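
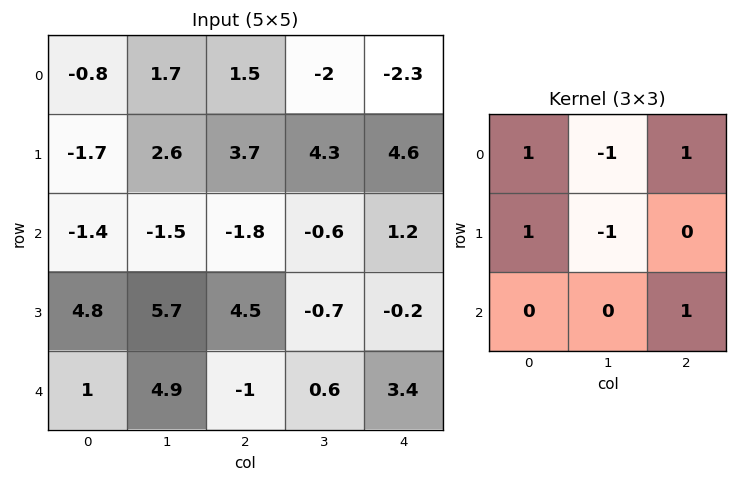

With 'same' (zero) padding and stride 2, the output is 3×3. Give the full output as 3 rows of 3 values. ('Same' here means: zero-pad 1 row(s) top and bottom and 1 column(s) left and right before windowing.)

3.4 4.5 0.3
11.4 2.8 -2.1
-0.1 6.4 -3.3

Output[0,0]: The receptive field on the zero-padded input at this output position is [0 0 0 / 0 -0.8 1.7 / 0 -1.7 2.6]. Elementwise product with the kernel and sum: 0·1 + 0·-1 + 0·1 + 0·1 + -0.8·-1 + 2.6·1.
Output[0,1]: The receptive field on the zero-padded input at this output position is [0 0 0 / 1.7 1.5 -2 / 2.6 3.7 4.3]. Elementwise product with the kernel and sum: 0·1 + 0·-1 + 0·1 + 1.7·1 + 1.5·-1 + 4.3·1.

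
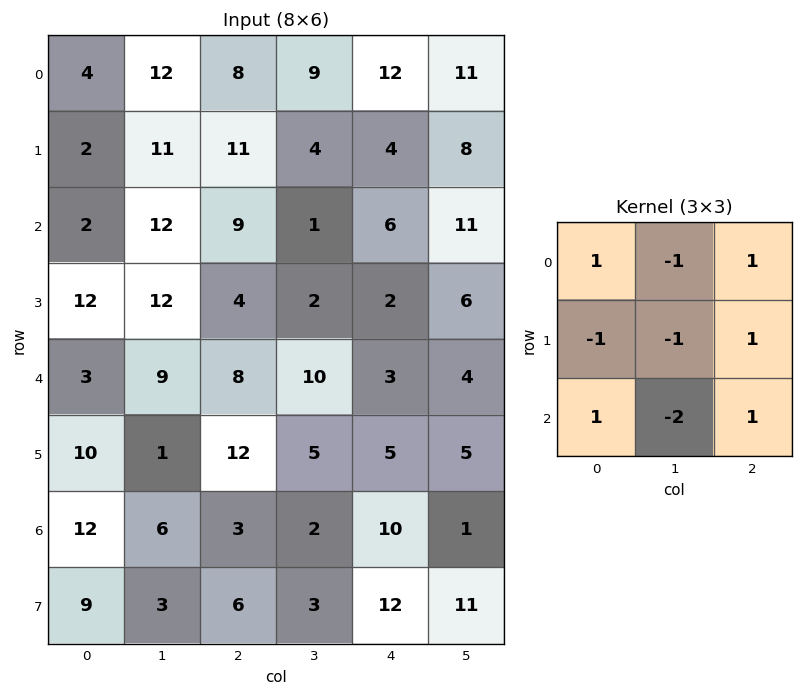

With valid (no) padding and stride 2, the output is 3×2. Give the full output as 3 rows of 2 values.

-15 13
-28 1
6 -2

Output[0,0]: The receptive field on the input at this output position is [4 12 8 / 2 11 11 / 2 12 9]. Elementwise product with the kernel and sum: 4·1 + 12·-1 + 8·1 + 2·-1 + 11·-1 + 11·1 + 2·1 + 12·-2 + 9·1.
Output[0,1]: The receptive field on the input at this output position is [8 9 12 / 11 4 4 / 9 1 6]. Elementwise product with the kernel and sum: 8·1 + 9·-1 + 12·1 + 11·-1 + 4·-1 + 4·1 + 9·1 + 1·-2 + 6·1.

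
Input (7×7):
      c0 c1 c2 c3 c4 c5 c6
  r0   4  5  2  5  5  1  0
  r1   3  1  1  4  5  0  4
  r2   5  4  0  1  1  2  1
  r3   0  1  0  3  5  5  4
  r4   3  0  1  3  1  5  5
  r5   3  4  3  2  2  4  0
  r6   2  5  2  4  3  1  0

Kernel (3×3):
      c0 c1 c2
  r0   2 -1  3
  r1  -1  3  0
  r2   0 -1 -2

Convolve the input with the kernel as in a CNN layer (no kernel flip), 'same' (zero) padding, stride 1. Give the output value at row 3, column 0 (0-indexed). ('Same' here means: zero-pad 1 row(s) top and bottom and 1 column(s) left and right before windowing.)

4

The receptive field on the zero-padded input at this output position is [0 5 4 / 0 0 1 / 0 3 0]. Elementwise product with the kernel and sum: 0·2 + 5·-1 + 4·3 + 0·-1 + 0·3 + 3·-1 + 0·-2.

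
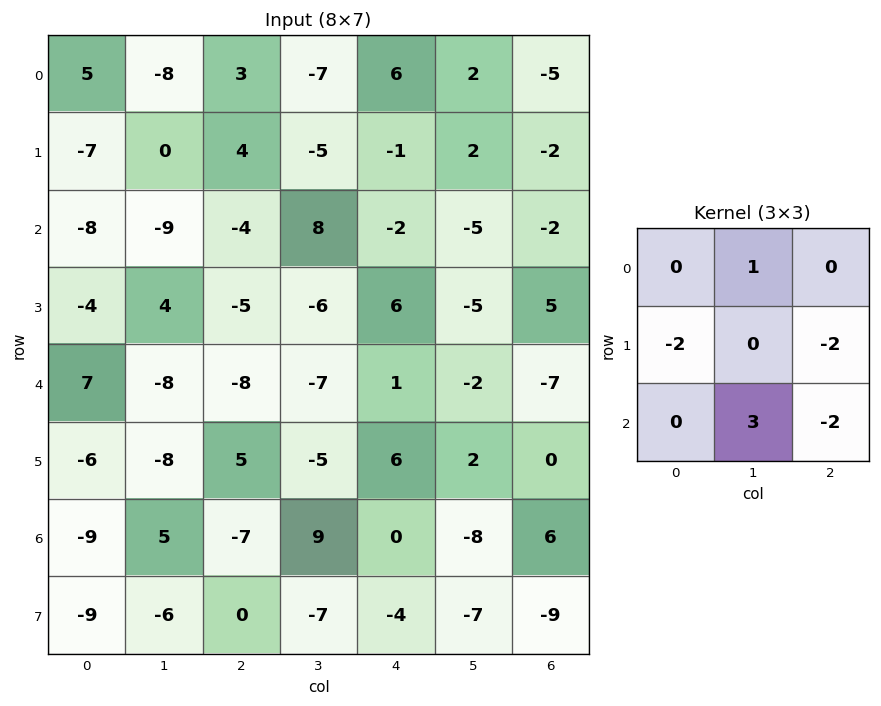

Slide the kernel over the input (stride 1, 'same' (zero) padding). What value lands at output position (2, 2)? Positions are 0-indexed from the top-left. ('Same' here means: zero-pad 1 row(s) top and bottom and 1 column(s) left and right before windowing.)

3

The receptive field on the zero-padded input at this output position is [0 4 -5 / -9 -4 8 / 4 -5 -6]. Elementwise product with the kernel and sum: 4·1 + -9·-2 + 8·-2 + -5·3 + -6·-2.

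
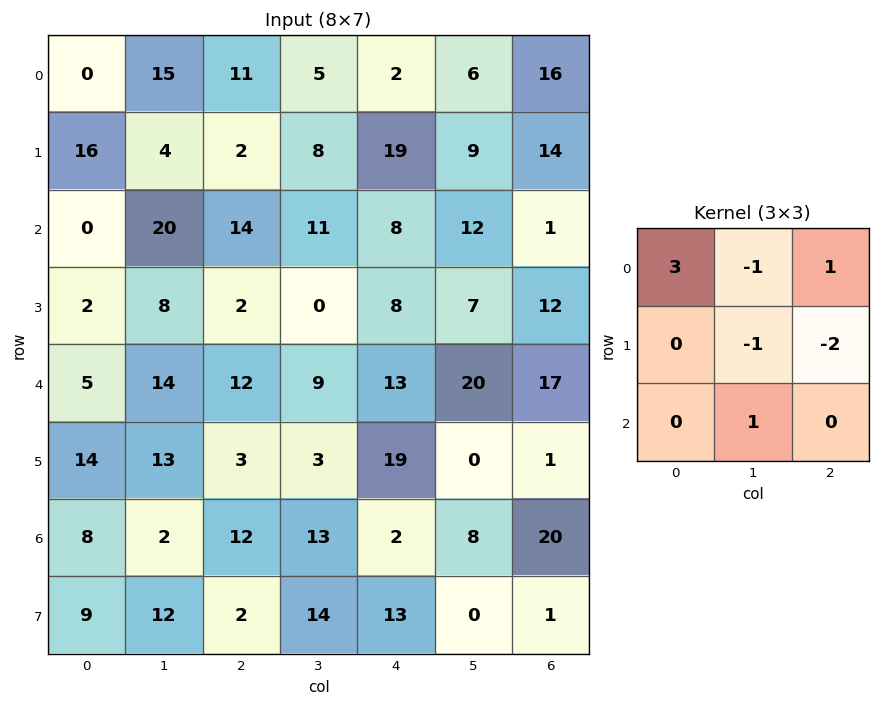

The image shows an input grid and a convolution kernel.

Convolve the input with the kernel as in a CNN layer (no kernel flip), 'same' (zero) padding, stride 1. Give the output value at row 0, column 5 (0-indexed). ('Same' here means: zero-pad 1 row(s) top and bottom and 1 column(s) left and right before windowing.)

-29

The receptive field on the zero-padded input at this output position is [0 0 0 / 2 6 16 / 19 9 14]. Elementwise product with the kernel and sum: 0·3 + 0·-1 + 0·1 + 6·-1 + 16·-2 + 9·1.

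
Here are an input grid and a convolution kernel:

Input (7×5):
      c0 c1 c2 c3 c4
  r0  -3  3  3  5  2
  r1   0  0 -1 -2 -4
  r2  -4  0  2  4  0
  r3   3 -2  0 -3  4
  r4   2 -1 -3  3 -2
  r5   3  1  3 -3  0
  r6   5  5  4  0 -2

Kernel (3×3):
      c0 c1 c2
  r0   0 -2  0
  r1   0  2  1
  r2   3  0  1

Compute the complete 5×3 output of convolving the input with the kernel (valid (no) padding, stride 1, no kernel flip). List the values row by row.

Output[0,0]: The receptive field on the input at this output position is [-3 3 3 / 0 0 -1 / -4 0 2]. Elementwise product with the kernel and sum: 3·-2 + 0·2 + -1·1 + -4·3 + 2·1.
Output[0,1]: The receptive field on the input at this output position is [3 3 5 / 0 -1 -2 / 0 2 4]. Elementwise product with the kernel and sum: 3·-2 + -1·2 + -2·1 + 0·3 + 4·1.

-17 -6 -12
11 1 16
-1 -7 -21
11 -3 19
26 24 -2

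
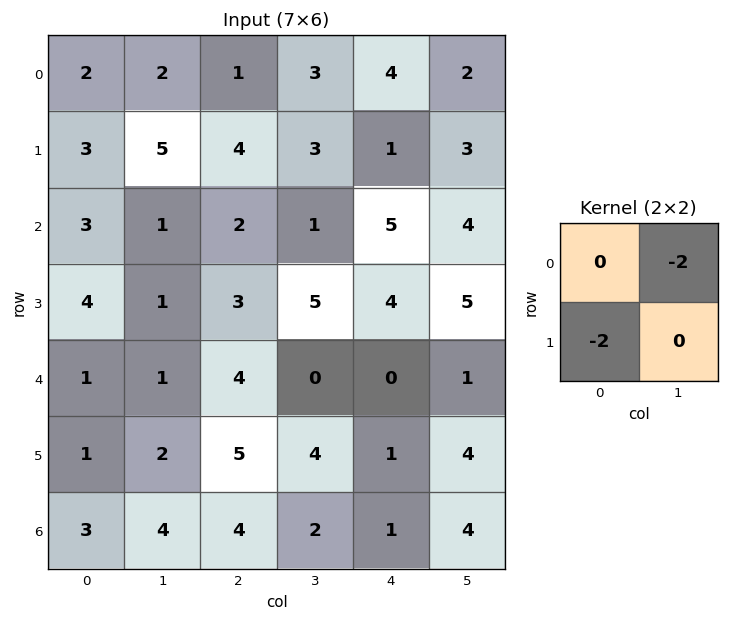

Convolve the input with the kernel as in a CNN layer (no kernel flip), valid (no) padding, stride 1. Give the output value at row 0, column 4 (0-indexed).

-6

The receptive field on the input at this output position is [4 2 / 1 3]. Elementwise product with the kernel and sum: 2·-2 + 1·-2.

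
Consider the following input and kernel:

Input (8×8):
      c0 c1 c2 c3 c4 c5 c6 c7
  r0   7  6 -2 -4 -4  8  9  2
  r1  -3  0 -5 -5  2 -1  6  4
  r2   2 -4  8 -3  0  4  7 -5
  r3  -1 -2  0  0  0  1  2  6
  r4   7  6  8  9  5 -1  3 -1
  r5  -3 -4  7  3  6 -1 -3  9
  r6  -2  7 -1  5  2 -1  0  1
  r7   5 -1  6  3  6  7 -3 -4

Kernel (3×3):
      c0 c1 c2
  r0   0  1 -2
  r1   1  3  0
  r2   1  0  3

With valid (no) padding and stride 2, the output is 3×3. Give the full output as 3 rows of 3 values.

Output[0,0]: The receptive field on the input at this output position is [7 6 -2 / -3 0 -5 / 2 -4 8]. Elementwise product with the kernel and sum: 6·1 + -2·-2 + -3·1 + 0·3 + 2·1 + 8·3.
Output[0,1]: The receptive field on the input at this output position is [-2 -4 -4 / -5 -5 2 / 8 -3 0]. Elementwise product with the kernel and sum: -4·1 + -4·-2 + -5·1 + -5·3 + 8·1 + 0·3.

33 -8 10
4 20 7
-30 20 -2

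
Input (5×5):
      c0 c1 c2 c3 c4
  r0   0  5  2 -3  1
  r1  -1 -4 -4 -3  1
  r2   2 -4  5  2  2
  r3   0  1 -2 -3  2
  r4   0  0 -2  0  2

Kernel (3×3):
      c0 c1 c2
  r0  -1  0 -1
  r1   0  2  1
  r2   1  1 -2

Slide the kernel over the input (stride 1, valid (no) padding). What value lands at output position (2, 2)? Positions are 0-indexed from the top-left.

-17

The receptive field on the input at this output position is [5 2 2 / -2 -3 2 / -2 0 2]. Elementwise product with the kernel and sum: 5·-1 + 2·-1 + -3·2 + 2·1 + -2·1 + 0·1 + 2·-2.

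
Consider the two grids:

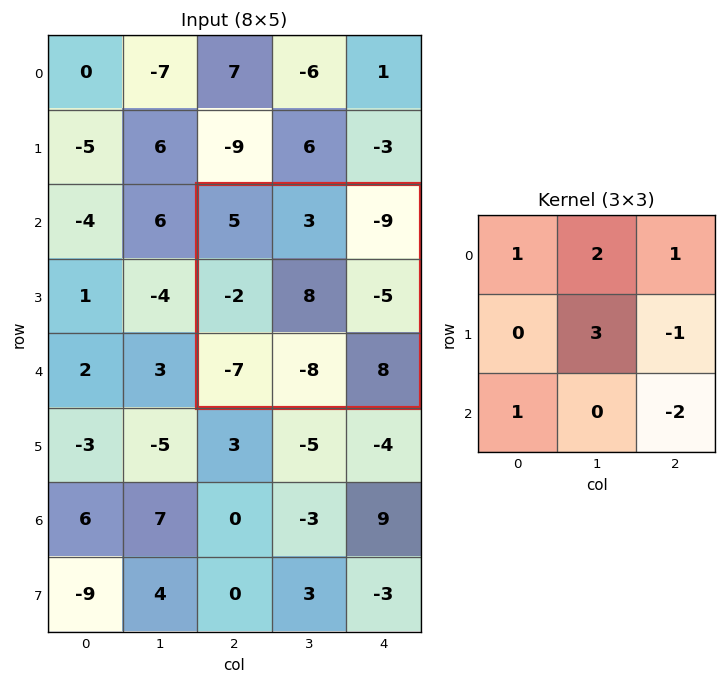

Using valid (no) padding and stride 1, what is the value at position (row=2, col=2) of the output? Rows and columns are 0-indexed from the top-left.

The receptive field on the input at this output position is [5 3 -9 / -2 8 -5 / -7 -8 8]. Elementwise product with the kernel and sum: 5·1 + 3·2 + -9·1 + 8·3 + -5·-1 + -7·1 + 8·-2.

8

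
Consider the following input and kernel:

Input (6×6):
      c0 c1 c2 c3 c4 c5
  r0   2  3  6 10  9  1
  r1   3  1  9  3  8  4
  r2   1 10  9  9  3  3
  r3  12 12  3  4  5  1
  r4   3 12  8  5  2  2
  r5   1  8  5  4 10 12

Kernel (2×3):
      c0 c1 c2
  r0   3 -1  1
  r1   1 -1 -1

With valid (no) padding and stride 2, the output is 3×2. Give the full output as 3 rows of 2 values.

2 15
-1 15
-7 12

Output[0,0]: The receptive field on the input at this output position is [2 3 6 / 3 1 9]. Elementwise product with the kernel and sum: 2·3 + 3·-1 + 6·1 + 3·1 + 1·-1 + 9·-1.
Output[0,1]: The receptive field on the input at this output position is [6 10 9 / 9 3 8]. Elementwise product with the kernel and sum: 6·3 + 10·-1 + 9·1 + 9·1 + 3·-1 + 8·-1.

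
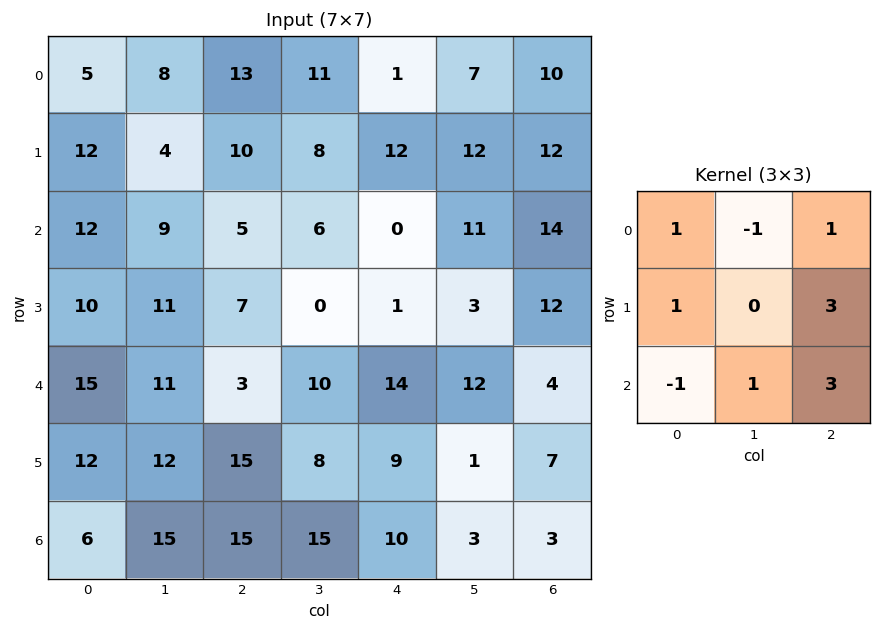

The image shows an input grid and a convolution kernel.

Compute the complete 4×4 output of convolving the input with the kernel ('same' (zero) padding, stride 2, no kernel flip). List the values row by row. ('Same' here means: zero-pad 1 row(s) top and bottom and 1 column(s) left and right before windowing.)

48 71 72 7
62 25 57 20
82 72 52 9
45 65 24 -3

Output[0,0]: The receptive field on the zero-padded input at this output position is [0 0 0 / 0 5 8 / 0 12 4]. Elementwise product with the kernel and sum: 0·1 + 0·-1 + 0·1 + 0·1 + 8·3 + 0·-1 + 12·1 + 4·3.
Output[0,1]: The receptive field on the zero-padded input at this output position is [0 0 0 / 8 13 11 / 4 10 8]. Elementwise product with the kernel and sum: 0·1 + 0·-1 + 0·1 + 8·1 + 11·3 + 4·-1 + 10·1 + 8·3.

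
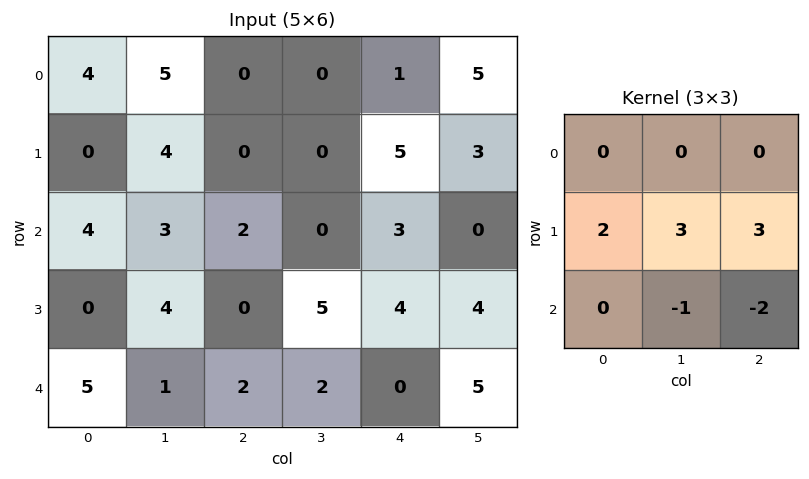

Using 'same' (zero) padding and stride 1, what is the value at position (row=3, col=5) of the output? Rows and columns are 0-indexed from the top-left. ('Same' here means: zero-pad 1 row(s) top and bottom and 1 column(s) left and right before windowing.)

15

The receptive field on the zero-padded input at this output position is [3 0 0 / 4 4 0 / 0 5 0]. Elementwise product with the kernel and sum: 4·2 + 4·3 + 0·3 + 5·-1 + 0·-2.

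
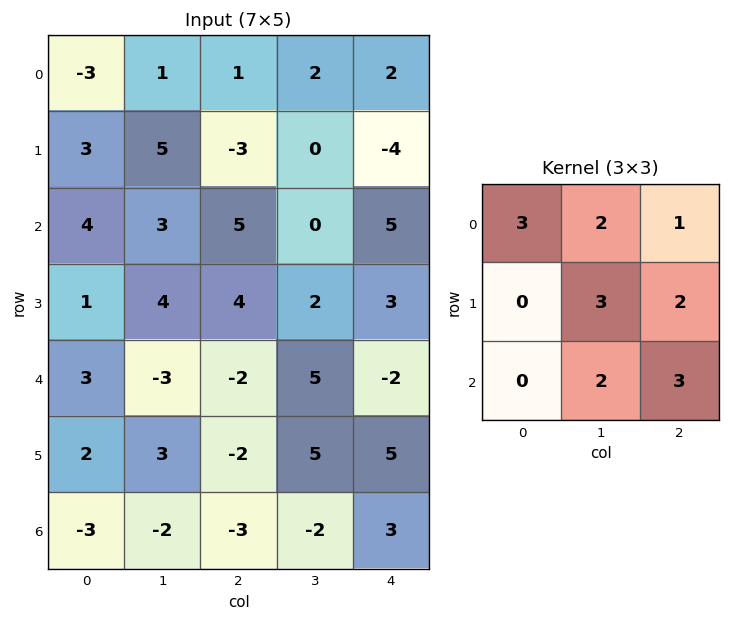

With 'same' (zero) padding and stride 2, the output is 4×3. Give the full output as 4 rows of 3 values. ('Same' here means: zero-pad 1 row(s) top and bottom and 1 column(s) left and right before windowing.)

Output[0,0]: The receptive field on the zero-padded input at this output position is [0 0 0 / 0 -3 1 / 0 3 5]. Elementwise product with the kernel and sum: 0·3 + 0·2 + 0·1 + -3·3 + 1·2 + 3·2 + 5·3.
Output[0,1]: The receptive field on the zero-padded input at this output position is [0 0 0 / 1 1 2 / 5 -3 0]. Elementwise product with the kernel and sum: 0·3 + 0·2 + 0·1 + 1·3 + 2·2 + -3·2 + 0·3.

14 1 -2
43 38 13
22 37 16
-6 -3 34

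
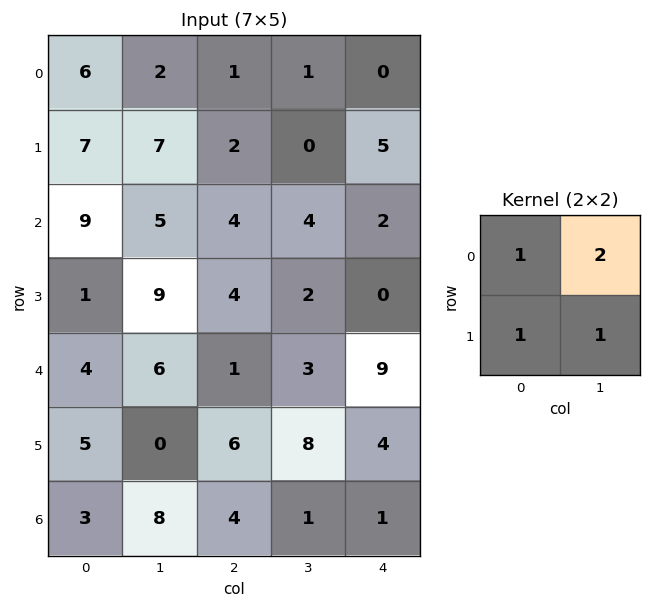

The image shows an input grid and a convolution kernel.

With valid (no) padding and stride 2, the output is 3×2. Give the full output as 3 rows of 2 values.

24 5
29 18
21 21

Output[0,0]: The receptive field on the input at this output position is [6 2 / 7 7]. Elementwise product with the kernel and sum: 6·1 + 2·2 + 7·1 + 7·1.
Output[0,1]: The receptive field on the input at this output position is [1 1 / 2 0]. Elementwise product with the kernel and sum: 1·1 + 1·2 + 2·1 + 0·1.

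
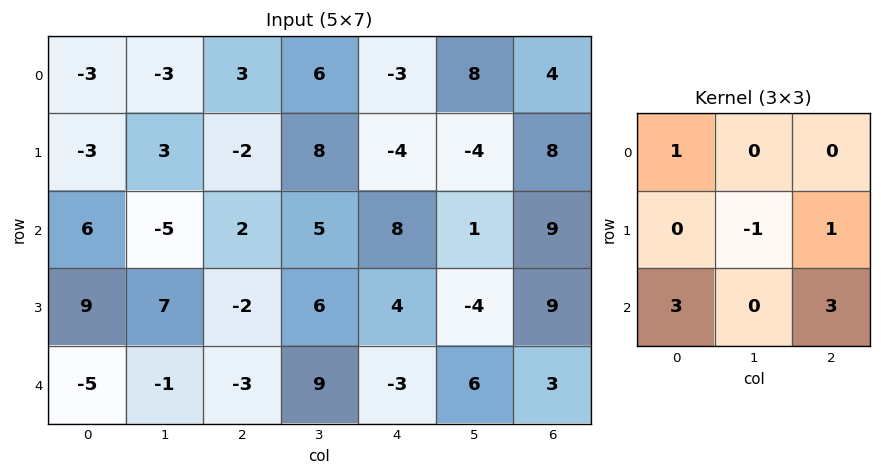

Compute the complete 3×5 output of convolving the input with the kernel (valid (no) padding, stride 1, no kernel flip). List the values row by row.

16 7 21 24 60
25 45 7 7 43
-27 27 -18 42 21

Output[0,0]: The receptive field on the input at this output position is [-3 -3 3 / -3 3 -2 / 6 -5 2]. Elementwise product with the kernel and sum: -3·1 + 3·-1 + -2·1 + 6·3 + 2·3.
Output[0,1]: The receptive field on the input at this output position is [-3 3 6 / 3 -2 8 / -5 2 5]. Elementwise product with the kernel and sum: -3·1 + -2·-1 + 8·1 + -5·3 + 5·3.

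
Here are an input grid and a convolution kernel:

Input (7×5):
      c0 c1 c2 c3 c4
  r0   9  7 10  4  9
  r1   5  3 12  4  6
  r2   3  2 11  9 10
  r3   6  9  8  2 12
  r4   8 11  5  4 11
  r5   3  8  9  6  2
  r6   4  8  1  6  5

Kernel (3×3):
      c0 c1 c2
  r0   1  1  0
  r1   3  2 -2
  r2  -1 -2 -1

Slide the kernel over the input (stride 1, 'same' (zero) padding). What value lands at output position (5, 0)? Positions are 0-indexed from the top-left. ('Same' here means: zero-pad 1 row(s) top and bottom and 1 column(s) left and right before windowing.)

-18

The receptive field on the zero-padded input at this output position is [0 8 11 / 0 3 8 / 0 4 8]. Elementwise product with the kernel and sum: 0·1 + 8·1 + 0·3 + 3·2 + 8·-2 + 0·-1 + 4·-2 + 8·-1.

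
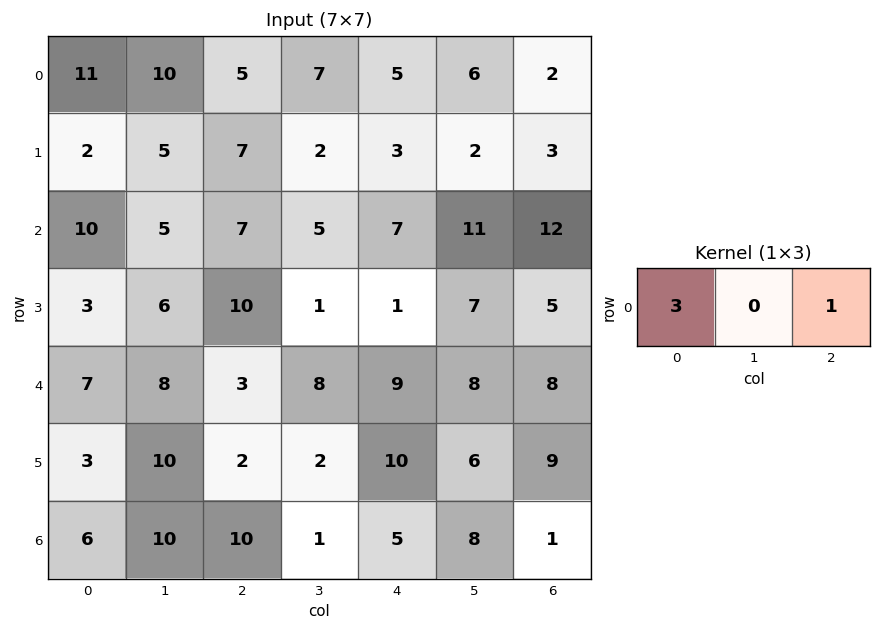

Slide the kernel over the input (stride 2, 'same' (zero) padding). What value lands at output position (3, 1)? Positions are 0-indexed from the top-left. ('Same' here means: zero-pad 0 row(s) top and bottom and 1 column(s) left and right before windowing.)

The receptive field on the zero-padded input at this output position is [10 10 1]. Elementwise product with the kernel and sum: 10·3 + 1·1.

31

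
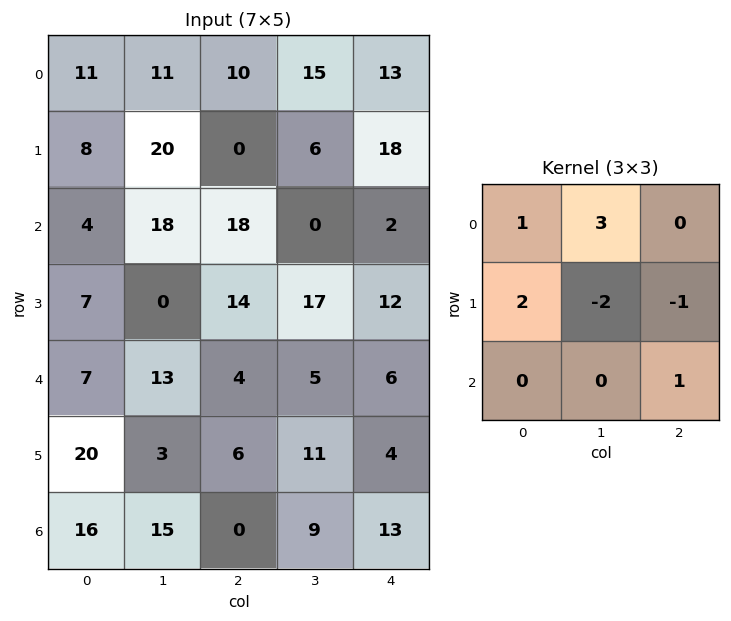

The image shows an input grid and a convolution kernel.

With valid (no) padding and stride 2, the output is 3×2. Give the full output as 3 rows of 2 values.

Output[0,0]: The receptive field on the input at this output position is [11 11 10 / 8 20 0 / 4 18 18]. Elementwise product with the kernel and sum: 11·1 + 11·3 + 8·2 + 20·-2 + 0·-1 + 18·1.

38 27
62 6
74 18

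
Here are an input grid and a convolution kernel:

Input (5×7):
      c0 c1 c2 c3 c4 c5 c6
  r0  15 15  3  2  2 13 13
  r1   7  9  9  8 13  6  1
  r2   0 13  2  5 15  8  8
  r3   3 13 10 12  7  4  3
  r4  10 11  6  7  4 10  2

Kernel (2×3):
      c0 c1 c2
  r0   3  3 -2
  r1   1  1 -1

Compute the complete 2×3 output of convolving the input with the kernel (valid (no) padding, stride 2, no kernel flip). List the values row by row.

91 15 37
41 6 61

Output[0,0]: The receptive field on the input at this output position is [15 15 3 / 7 9 9]. Elementwise product with the kernel and sum: 15·3 + 15·3 + 3·-2 + 7·1 + 9·1 + 9·-1.
Output[0,1]: The receptive field on the input at this output position is [3 2 2 / 9 8 13]. Elementwise product with the kernel and sum: 3·3 + 2·3 + 2·-2 + 9·1 + 8·1 + 13·-1.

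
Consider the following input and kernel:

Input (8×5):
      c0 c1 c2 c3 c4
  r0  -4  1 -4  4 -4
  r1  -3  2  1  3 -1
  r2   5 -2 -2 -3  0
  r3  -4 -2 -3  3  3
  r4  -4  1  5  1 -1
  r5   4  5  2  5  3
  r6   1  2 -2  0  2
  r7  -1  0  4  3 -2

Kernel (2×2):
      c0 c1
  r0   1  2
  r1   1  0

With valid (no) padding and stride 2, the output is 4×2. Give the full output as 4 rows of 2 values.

-5 5
-3 -11
2 9
4 2

Output[0,0]: The receptive field on the input at this output position is [-4 1 / -3 2]. Elementwise product with the kernel and sum: -4·1 + 1·2 + -3·1.
Output[0,1]: The receptive field on the input at this output position is [-4 4 / 1 3]. Elementwise product with the kernel and sum: -4·1 + 4·2 + 1·1.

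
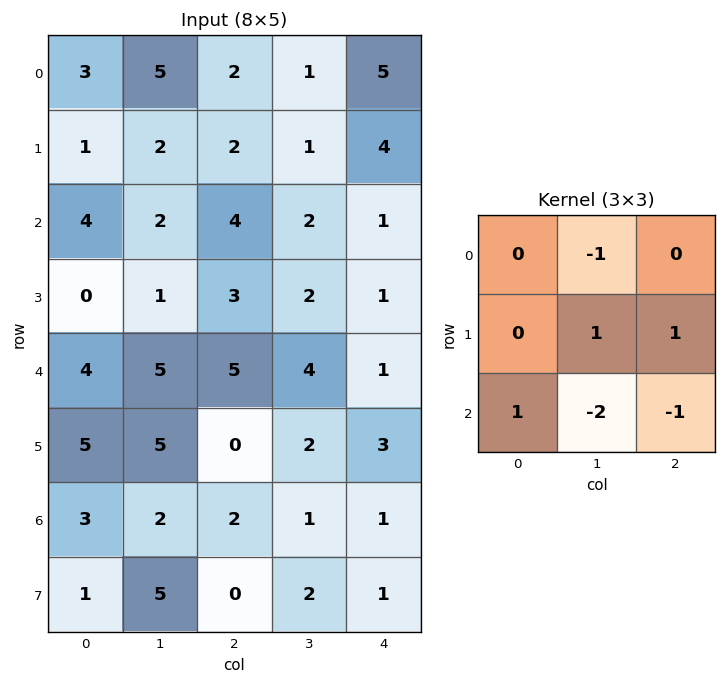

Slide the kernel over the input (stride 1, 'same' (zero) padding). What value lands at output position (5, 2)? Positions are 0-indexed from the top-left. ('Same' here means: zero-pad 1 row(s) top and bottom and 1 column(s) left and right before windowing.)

The receptive field on the zero-padded input at this output position is [5 5 4 / 5 0 2 / 2 2 1]. Elementwise product with the kernel and sum: 5·-1 + 0·1 + 2·1 + 2·1 + 2·-2 + 1·-1.

-6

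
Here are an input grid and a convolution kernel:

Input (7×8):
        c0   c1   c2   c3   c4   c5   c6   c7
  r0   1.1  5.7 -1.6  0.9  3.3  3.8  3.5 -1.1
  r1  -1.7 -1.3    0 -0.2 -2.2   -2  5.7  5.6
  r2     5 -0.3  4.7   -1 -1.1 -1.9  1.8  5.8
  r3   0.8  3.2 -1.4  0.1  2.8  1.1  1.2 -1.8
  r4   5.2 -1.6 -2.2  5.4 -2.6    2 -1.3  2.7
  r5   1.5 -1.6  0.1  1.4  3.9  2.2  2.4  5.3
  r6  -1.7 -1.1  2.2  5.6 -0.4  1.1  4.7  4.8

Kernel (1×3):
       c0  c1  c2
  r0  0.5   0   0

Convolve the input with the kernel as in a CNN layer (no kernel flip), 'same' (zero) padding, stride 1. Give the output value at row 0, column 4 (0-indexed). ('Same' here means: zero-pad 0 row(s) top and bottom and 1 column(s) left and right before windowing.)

0.45

The receptive field on the zero-padded input at this output position is [0.9 3.3 3.8]. Elementwise product with the kernel and sum: 0.9·0.5.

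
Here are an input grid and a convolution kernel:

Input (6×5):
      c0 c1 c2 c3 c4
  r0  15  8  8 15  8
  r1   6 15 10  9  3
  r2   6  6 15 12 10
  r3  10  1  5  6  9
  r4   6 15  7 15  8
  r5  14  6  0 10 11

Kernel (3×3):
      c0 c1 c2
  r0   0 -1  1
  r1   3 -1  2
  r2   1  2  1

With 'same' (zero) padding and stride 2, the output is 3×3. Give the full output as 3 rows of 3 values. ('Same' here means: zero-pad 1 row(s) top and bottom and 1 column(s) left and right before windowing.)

28 90 52
36 43 47
49 85 60

Output[0,0]: The receptive field on the zero-padded input at this output position is [0 0 0 / 0 15 8 / 0 6 15]. Elementwise product with the kernel and sum: 0·-1 + 0·1 + 0·3 + 15·-1 + 8·2 + 0·1 + 6·2 + 15·1.
Output[0,1]: The receptive field on the zero-padded input at this output position is [0 0 0 / 8 8 15 / 15 10 9]. Elementwise product with the kernel and sum: 0·-1 + 0·1 + 8·3 + 8·-1 + 15·2 + 15·1 + 10·2 + 9·1.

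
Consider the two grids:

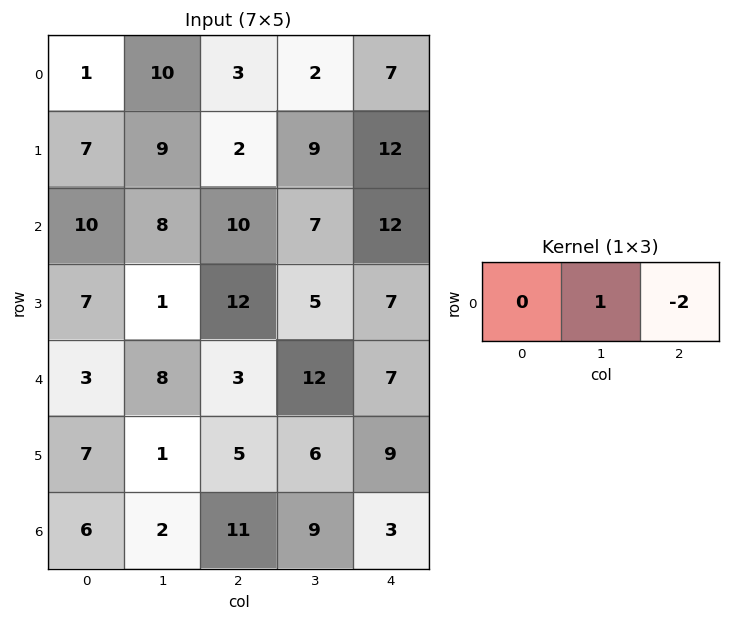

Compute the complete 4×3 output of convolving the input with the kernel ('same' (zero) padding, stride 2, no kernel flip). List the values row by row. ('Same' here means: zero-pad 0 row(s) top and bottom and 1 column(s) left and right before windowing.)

-19 -1 7
-6 -4 12
-13 -21 7
2 -7 3

Output[0,0]: The receptive field on the zero-padded input at this output position is [0 1 10]. Elementwise product with the kernel and sum: 1·1 + 10·-2.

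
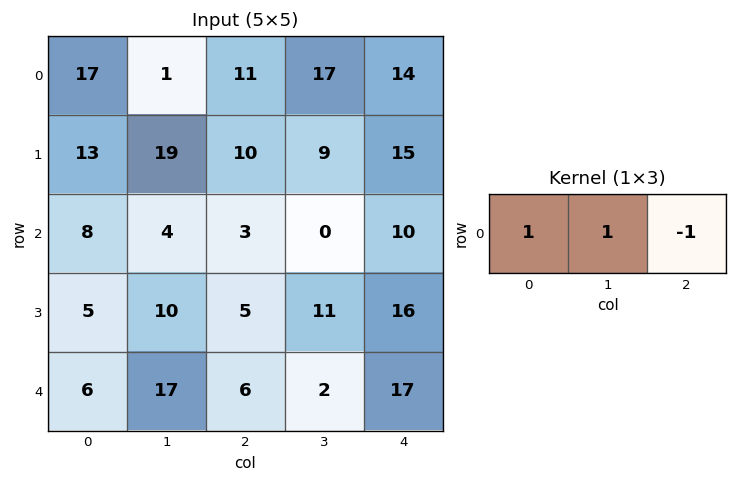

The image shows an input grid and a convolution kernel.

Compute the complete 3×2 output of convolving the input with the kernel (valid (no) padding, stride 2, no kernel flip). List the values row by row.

Output[0,0]: The receptive field on the input at this output position is [17 1 11]. Elementwise product with the kernel and sum: 17·1 + 1·1 + 11·-1.

7 14
9 -7
17 -9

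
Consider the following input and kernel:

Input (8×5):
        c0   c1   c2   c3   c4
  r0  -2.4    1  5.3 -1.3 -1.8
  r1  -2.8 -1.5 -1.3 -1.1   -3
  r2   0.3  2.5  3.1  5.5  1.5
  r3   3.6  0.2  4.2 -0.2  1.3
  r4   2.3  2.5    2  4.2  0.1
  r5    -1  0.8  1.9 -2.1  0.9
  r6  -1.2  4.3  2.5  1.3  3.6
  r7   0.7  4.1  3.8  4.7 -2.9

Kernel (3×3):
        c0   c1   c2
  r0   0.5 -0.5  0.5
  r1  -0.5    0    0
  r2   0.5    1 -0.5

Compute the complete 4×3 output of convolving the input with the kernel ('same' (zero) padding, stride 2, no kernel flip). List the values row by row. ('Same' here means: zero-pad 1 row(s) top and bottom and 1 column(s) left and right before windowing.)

-2.05 -2 -2.9
4.15 2.5 -0.6
-3.1 -0 -3
-0.45 -0.25 -2.7

Output[0,0]: The receptive field on the zero-padded input at this output position is [0 0 0 / 0 -2.4 1 / 0 -2.8 -1.5]. Elementwise product with the kernel and sum: 0·0.5 + 0·-0.5 + 0·0.5 + 0·-0.5 + 0·0.5 + -2.8·1 + -1.5·-0.5.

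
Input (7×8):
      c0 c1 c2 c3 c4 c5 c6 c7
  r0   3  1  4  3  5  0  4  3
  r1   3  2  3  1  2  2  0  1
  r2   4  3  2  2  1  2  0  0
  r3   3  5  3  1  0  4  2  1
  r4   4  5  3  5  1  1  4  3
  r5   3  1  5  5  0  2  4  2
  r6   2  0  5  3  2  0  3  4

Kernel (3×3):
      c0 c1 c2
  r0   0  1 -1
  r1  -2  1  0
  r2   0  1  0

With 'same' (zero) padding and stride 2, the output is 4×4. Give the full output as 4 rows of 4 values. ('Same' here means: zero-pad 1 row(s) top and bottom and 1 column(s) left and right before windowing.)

6 5 1 4
8 1 -3 -3
5 0 -13 7
4 5 -6 5

Output[0,0]: The receptive field on the zero-padded input at this output position is [0 0 0 / 0 3 1 / 0 3 2]. Elementwise product with the kernel and sum: 0·1 + 0·-1 + 0·-2 + 3·1 + 3·1.
Output[0,1]: The receptive field on the zero-padded input at this output position is [0 0 0 / 1 4 3 / 2 3 1]. Elementwise product with the kernel and sum: 0·1 + 0·-1 + 1·-2 + 4·1 + 3·1.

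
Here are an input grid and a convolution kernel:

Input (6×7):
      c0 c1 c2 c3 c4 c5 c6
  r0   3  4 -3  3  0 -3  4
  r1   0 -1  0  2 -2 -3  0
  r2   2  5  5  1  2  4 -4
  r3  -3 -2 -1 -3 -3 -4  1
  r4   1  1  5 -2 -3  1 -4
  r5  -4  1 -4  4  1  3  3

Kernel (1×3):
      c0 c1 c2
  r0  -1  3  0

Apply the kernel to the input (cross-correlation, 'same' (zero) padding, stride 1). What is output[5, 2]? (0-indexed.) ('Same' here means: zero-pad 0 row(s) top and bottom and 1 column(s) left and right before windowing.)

-13

The receptive field on the zero-padded input at this output position is [1 -4 4]. Elementwise product with the kernel and sum: 1·-1 + -4·3.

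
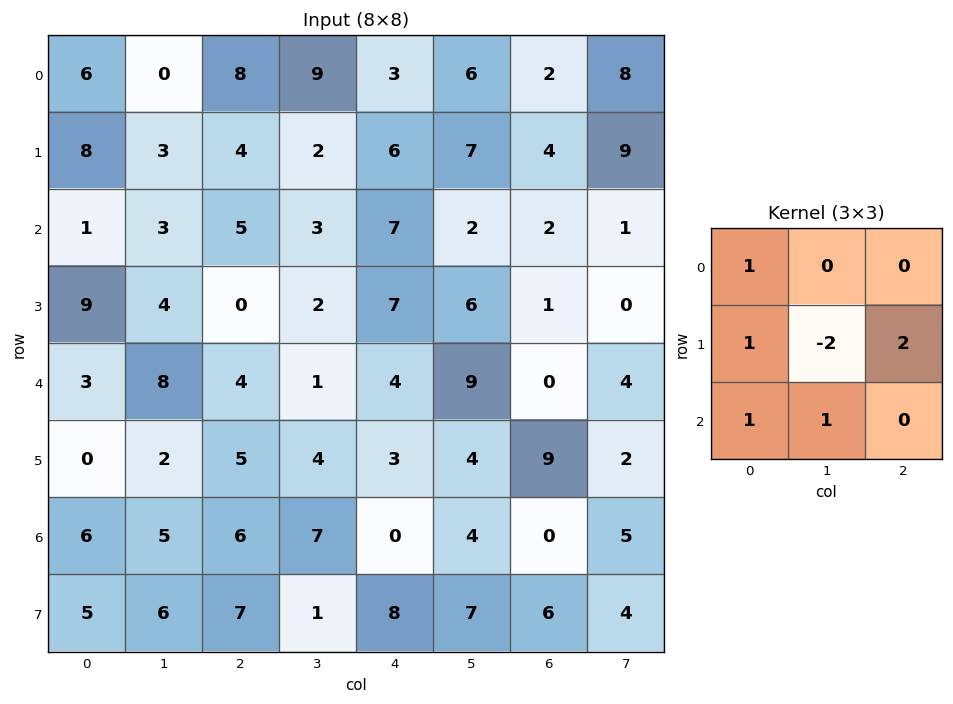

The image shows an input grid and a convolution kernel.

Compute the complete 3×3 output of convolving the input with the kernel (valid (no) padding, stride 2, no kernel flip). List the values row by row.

Output[0,0]: The receptive field on the input at this output position is [6 0 8 / 8 3 4 / 1 3 5]. Elementwise product with the kernel and sum: 6·1 + 8·1 + 3·-2 + 4·2 + 1·1 + 3·1.
Output[0,1]: The receptive field on the input at this output position is [8 9 3 / 4 2 6 / 5 3 7]. Elementwise product with the kernel and sum: 8·1 + 4·1 + 2·-2 + 6·2 + 5·1 + 3·1.

20 28 12
13 20 17
20 20 21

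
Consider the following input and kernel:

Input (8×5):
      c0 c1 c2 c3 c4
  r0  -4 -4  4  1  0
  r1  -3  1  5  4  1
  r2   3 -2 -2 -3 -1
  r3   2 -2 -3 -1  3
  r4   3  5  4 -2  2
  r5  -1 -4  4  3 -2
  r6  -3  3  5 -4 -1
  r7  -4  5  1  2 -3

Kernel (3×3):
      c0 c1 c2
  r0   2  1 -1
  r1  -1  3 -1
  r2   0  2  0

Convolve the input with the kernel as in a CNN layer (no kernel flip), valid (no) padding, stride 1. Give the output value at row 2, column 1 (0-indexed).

-1

The receptive field on the input at this output position is [-2 -2 -3 / -2 -3 -1 / 5 4 -2]. Elementwise product with the kernel and sum: -2·2 + -2·1 + -3·-1 + -2·-1 + -3·3 + -1·-1 + 4·2.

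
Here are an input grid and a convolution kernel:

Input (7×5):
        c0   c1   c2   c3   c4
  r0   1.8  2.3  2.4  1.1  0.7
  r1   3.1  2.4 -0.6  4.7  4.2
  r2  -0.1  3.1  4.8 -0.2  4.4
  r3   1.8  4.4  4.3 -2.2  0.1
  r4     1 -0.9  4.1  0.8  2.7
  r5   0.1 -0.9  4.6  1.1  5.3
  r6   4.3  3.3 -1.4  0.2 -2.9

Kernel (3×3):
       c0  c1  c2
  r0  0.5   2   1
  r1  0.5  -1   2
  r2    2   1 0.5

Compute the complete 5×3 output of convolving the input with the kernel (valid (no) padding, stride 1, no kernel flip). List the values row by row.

11.15 29.15 19.1
22.35 13.05 31.15
19.2 7.15 21.3
25.2 9 17.45
24.15 11 14.1

Output[0,0]: The receptive field on the input at this output position is [1.8 2.3 2.4 / 3.1 2.4 -0.6 / -0.1 3.1 4.8]. Elementwise product with the kernel and sum: 1.8·0.5 + 2.3·2 + 2.4·1 + 3.1·0.5 + 2.4·-1 + -0.6·2 + -0.1·2 + 3.1·1 + 4.8·0.5.
Output[0,1]: The receptive field on the input at this output position is [2.3 2.4 1.1 / 2.4 -0.6 4.7 / 3.1 4.8 -0.2]. Elementwise product with the kernel and sum: 2.3·0.5 + 2.4·2 + 1.1·1 + 2.4·0.5 + -0.6·-1 + 4.7·2 + 3.1·2 + 4.8·1 + -0.2·0.5.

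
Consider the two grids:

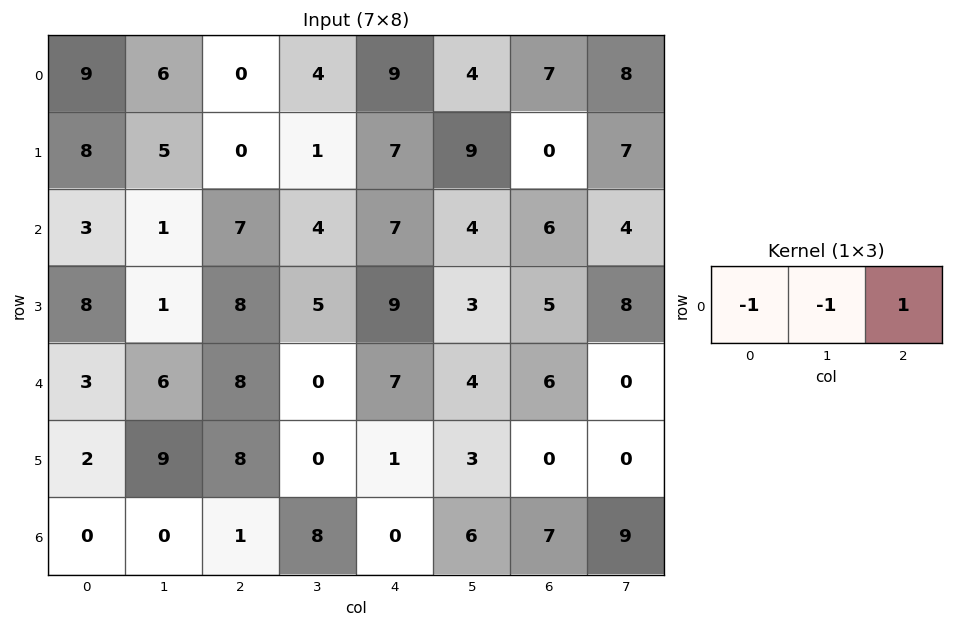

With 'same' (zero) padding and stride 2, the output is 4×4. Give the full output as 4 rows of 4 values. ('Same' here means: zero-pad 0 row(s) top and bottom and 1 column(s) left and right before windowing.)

Output[0,0]: The receptive field on the zero-padded input at this output position is [0 9 6]. Elementwise product with the kernel and sum: 0·-1 + 9·-1 + 6·1.
Output[0,1]: The receptive field on the zero-padded input at this output position is [6 0 4]. Elementwise product with the kernel and sum: 6·-1 + 0·-1 + 4·1.

-3 -2 -9 -3
-2 -4 -7 -6
3 -14 -3 -10
0 7 -2 -4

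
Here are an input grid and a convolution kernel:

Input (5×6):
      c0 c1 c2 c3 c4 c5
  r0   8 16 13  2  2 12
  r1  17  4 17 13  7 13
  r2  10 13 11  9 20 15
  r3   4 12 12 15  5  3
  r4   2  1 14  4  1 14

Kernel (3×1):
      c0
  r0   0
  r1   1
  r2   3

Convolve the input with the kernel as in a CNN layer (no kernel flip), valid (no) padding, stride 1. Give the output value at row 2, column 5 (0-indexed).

The receptive field on the input at this output position is [15 / 3 / 14]. Elementwise product with the kernel and sum: 3·1 + 14·3.

45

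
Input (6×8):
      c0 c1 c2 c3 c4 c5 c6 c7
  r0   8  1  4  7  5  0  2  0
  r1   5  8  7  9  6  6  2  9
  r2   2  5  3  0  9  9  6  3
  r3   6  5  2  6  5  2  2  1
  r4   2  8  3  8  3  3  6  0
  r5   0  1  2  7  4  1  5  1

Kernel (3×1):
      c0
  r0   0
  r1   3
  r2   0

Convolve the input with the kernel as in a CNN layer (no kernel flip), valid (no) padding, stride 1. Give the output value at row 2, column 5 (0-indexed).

6

The receptive field on the input at this output position is [9 / 2 / 3]. Elementwise product with the kernel and sum: 2·3.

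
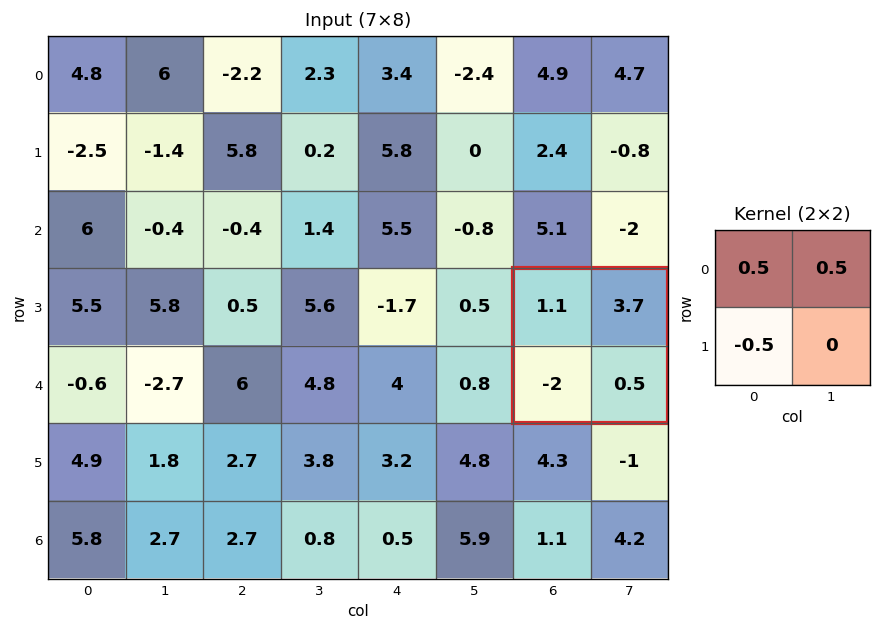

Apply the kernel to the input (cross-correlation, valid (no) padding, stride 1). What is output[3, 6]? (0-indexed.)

3.4

The receptive field on the input at this output position is [1.1 3.7 / -2 0.5]. Elementwise product with the kernel and sum: 1.1·0.5 + 3.7·0.5 + -2·-0.5.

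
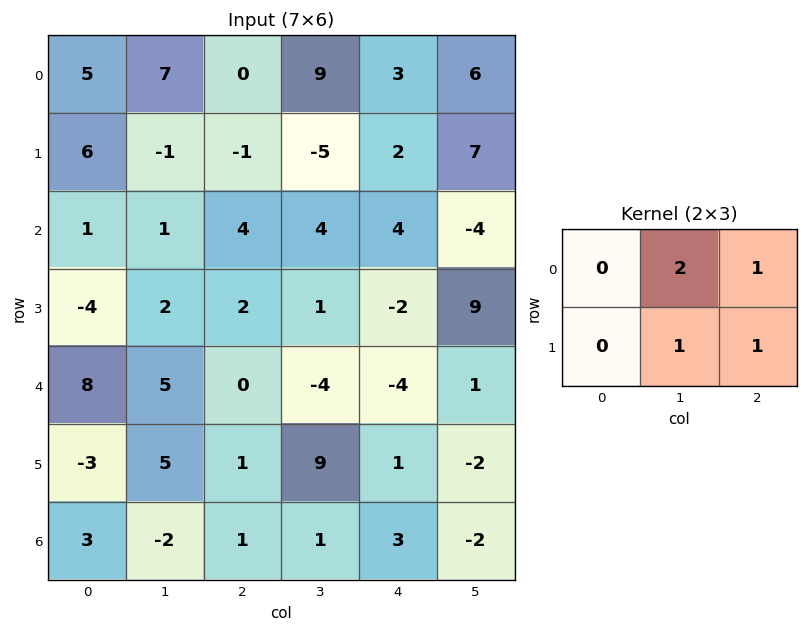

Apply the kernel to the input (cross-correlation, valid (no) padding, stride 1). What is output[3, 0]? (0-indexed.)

11

The receptive field on the input at this output position is [-4 2 2 / 8 5 0]. Elementwise product with the kernel and sum: 2·2 + 2·1 + 5·1 + 0·1.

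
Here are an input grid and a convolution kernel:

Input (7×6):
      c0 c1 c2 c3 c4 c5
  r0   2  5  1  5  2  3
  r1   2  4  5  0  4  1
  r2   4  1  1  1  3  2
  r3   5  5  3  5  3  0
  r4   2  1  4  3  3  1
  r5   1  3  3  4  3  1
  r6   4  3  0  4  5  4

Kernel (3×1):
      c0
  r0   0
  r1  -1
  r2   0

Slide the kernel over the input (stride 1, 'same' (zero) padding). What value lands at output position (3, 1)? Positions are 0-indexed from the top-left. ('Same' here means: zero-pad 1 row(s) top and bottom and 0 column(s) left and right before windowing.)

-5

The receptive field on the zero-padded input at this output position is [1 / 5 / 1]. Elementwise product with the kernel and sum: 5·-1.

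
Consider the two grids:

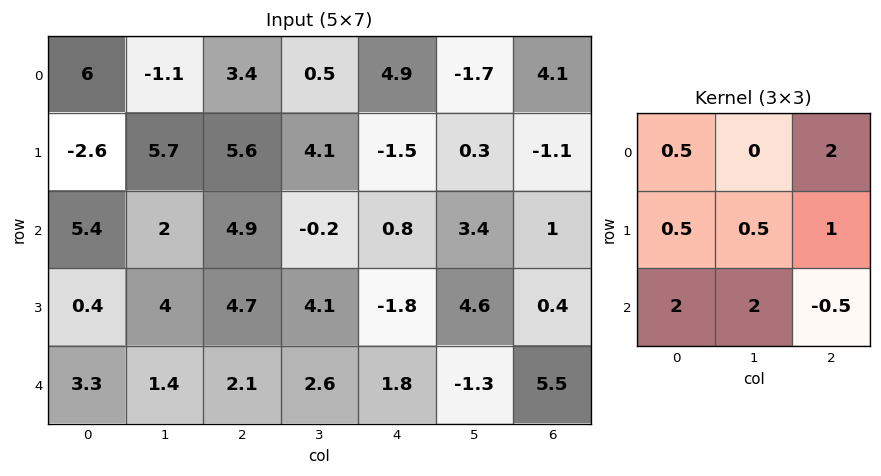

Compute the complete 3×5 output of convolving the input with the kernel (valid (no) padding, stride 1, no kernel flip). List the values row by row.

29.3 24.1 23.85 -2.05 16.85
24.95 29.65 21.45 8.65 5.55
27.75 14.75 15.15 21.9 2.45

Output[0,0]: The receptive field on the input at this output position is [6 -1.1 3.4 / -2.6 5.7 5.6 / 5.4 2 4.9]. Elementwise product with the kernel and sum: 6·0.5 + 3.4·2 + -2.6·0.5 + 5.7·0.5 + 5.6·1 + 5.4·2 + 2·2 + 4.9·-0.5.
Output[0,1]: The receptive field on the input at this output position is [-1.1 3.4 0.5 / 5.7 5.6 4.1 / 2 4.9 -0.2]. Elementwise product with the kernel and sum: -1.1·0.5 + 0.5·2 + 5.7·0.5 + 5.6·0.5 + 4.1·1 + 2·2 + 4.9·2 + -0.2·-0.5.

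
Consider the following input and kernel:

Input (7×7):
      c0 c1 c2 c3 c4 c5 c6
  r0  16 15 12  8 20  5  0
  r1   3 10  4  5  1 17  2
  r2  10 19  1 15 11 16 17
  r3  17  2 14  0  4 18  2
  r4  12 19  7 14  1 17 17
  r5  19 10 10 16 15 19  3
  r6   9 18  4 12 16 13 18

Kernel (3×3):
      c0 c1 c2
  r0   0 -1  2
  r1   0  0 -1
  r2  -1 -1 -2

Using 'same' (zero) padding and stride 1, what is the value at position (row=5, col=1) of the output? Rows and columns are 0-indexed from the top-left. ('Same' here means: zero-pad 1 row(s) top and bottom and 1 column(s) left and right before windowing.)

-50

The receptive field on the zero-padded input at this output position is [12 19 7 / 19 10 10 / 9 18 4]. Elementwise product with the kernel and sum: 19·-1 + 7·2 + 10·-1 + 9·-1 + 18·-1 + 4·-2.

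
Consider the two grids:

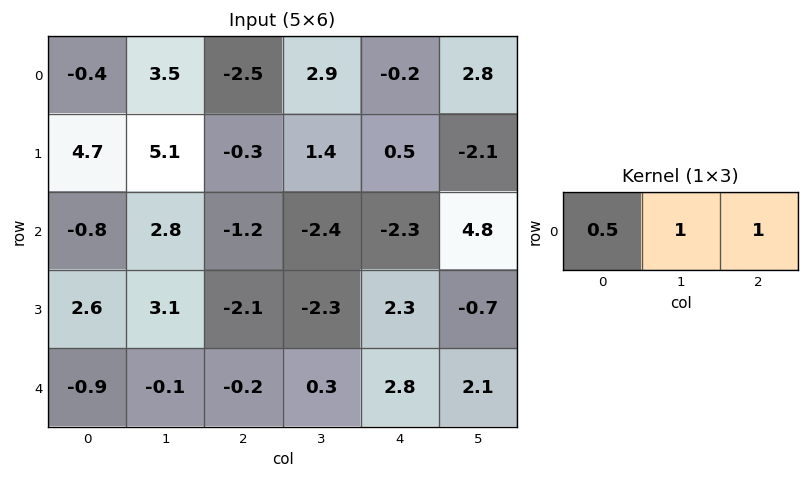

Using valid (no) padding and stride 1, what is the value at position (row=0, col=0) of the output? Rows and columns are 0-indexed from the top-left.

The receptive field on the input at this output position is [-0.4 3.5 -2.5]. Elementwise product with the kernel and sum: -0.4·0.5 + 3.5·1 + -2.5·1.

0.8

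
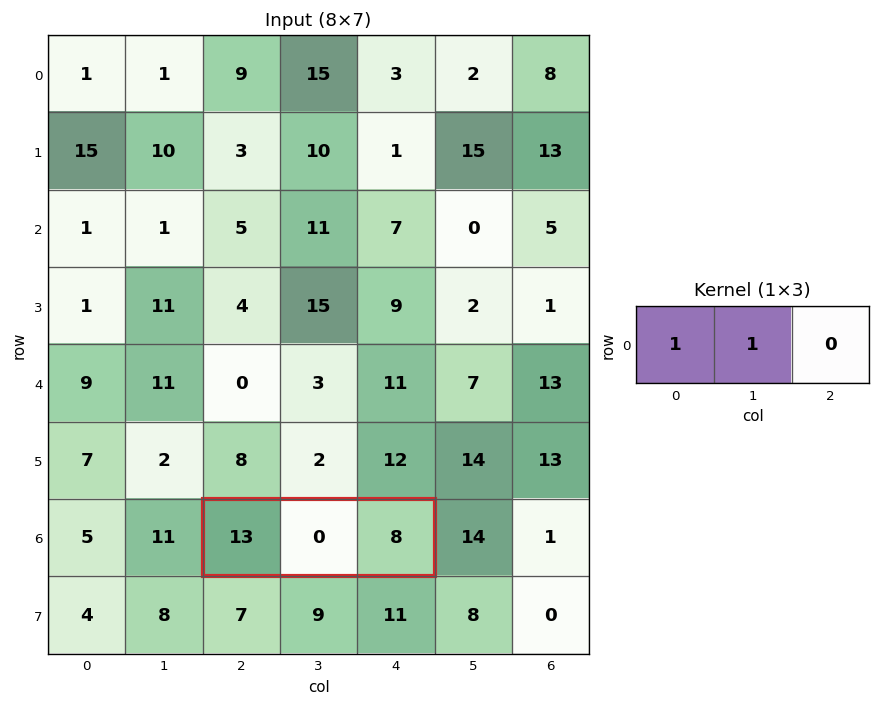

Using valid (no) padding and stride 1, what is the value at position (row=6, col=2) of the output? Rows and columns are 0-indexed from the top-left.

13

The receptive field on the input at this output position is [13 0 8]. Elementwise product with the kernel and sum: 13·1 + 0·1.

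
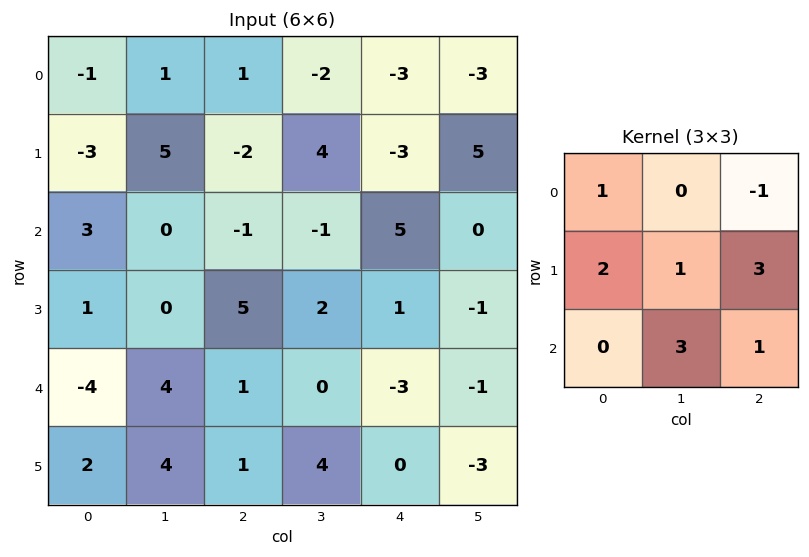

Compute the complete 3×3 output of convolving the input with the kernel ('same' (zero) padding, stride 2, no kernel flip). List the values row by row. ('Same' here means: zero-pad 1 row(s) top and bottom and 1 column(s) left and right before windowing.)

Output[0,0]: The receptive field on the zero-padded input at this output position is [0 0 0 / 0 -1 1 / 0 -3 5]. Elementwise product with the kernel and sum: 0·1 + 0·-1 + 0·2 + -1·1 + 1·3 + -3·3 + 5·1.

-2 -5 -20
1 14 4
18 14 -6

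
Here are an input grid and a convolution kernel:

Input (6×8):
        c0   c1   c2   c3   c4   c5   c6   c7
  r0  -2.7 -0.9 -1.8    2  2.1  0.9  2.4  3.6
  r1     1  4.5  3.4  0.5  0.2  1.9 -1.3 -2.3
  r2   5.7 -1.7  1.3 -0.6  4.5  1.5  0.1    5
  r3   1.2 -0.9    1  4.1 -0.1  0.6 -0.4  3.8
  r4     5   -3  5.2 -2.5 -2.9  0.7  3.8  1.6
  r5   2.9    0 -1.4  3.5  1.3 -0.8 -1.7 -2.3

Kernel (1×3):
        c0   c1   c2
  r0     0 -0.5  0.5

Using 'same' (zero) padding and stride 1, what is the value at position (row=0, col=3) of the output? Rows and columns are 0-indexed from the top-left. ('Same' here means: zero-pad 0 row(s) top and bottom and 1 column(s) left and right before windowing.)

0.05

The receptive field on the zero-padded input at this output position is [-1.8 2 2.1]. Elementwise product with the kernel and sum: 2·-0.5 + 2.1·0.5.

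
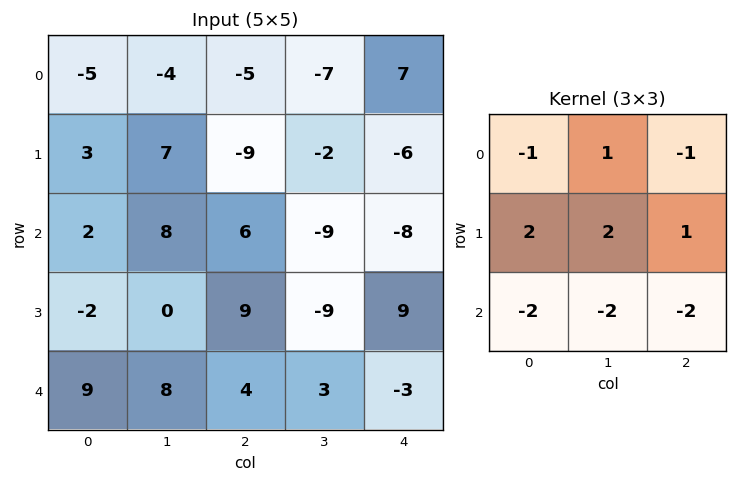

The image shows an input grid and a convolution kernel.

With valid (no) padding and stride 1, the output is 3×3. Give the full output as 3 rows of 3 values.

Output[0,0]: The receptive field on the input at this output position is [-5 -4 -5 / 3 7 -9 / 2 8 6]. Elementwise product with the kernel and sum: -5·-1 + -4·1 + -5·-1 + 3·2 + 7·2 + -9·1 + 2·-2 + 8·-2 + 6·-2.
Output[0,1]: The receptive field on the input at this output position is [-4 -5 -7 / 7 -9 -2 / 8 6 -9]. Elementwise product with the kernel and sum: -4·-1 + -5·1 + -7·-1 + 7·2 + -9·2 + -2·1 + 8·-2 + 6·-2 + -9·-2.

-15 -10 -15
25 5 -19
-37 -14 -6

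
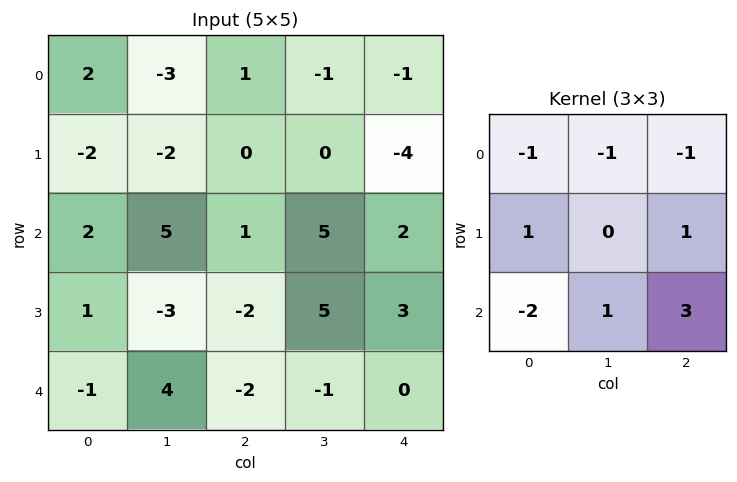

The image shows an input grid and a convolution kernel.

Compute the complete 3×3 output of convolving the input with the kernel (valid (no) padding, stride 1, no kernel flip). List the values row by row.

Output[0,0]: The receptive field on the input at this output position is [2 -3 1 / -2 -2 0 / 2 5 1]. Elementwise product with the kernel and sum: 2·-1 + -3·-1 + 1·-1 + -2·1 + 0·1 + 2·-2 + 5·1 + 1·3.
Output[0,1]: The receptive field on the input at this output position is [-3 1 -1 / -2 0 0 / 5 1 5]. Elementwise product with the kernel and sum: -3·-1 + 1·-1 + -1·-1 + -2·1 + 0·1 + 5·-2 + 1·1 + 5·3.

2 7 6
-4 31 25
-9 -22 -4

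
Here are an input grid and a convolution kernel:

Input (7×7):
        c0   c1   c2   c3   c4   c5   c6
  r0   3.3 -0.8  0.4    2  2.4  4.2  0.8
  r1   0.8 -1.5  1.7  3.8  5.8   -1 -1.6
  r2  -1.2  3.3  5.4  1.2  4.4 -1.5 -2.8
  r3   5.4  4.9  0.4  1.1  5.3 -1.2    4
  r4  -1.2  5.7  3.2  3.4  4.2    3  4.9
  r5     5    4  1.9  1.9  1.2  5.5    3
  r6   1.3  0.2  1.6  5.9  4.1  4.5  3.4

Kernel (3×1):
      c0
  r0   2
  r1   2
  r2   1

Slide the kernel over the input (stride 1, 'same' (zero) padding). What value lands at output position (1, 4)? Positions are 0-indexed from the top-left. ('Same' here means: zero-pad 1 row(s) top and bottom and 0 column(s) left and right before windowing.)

The receptive field on the zero-padded input at this output position is [2.4 / 5.8 / 4.4]. Elementwise product with the kernel and sum: 2.4·2 + 5.8·2 + 4.4·1.

20.8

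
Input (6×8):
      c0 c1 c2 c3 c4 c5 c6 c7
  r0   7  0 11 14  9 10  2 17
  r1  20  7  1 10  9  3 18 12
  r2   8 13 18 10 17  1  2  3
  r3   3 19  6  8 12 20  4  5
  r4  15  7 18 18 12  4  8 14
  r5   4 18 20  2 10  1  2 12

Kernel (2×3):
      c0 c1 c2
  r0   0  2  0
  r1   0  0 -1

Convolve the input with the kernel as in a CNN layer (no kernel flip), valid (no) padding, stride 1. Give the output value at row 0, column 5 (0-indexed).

The receptive field on the input at this output position is [10 2 17 / 3 18 12]. Elementwise product with the kernel and sum: 2·2 + 12·-1.

-8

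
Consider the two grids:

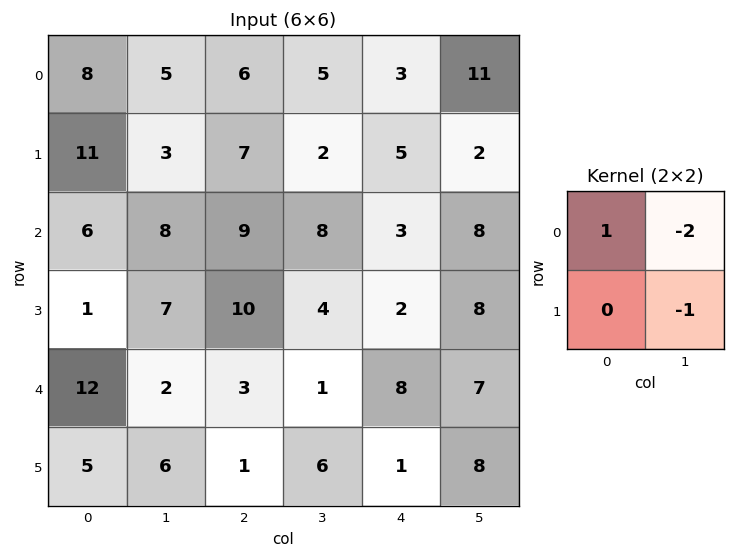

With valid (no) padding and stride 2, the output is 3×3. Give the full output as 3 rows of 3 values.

-5 -6 -21
-17 -11 -21
2 -5 -14

Output[0,0]: The receptive field on the input at this output position is [8 5 / 11 3]. Elementwise product with the kernel and sum: 8·1 + 5·-2 + 3·-1.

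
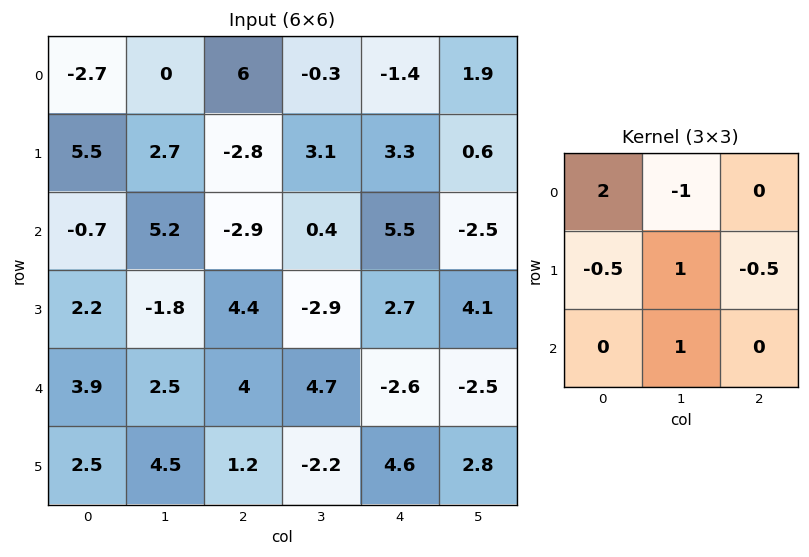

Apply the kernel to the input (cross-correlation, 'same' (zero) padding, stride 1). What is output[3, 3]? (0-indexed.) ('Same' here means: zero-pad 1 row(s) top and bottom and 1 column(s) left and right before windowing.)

The receptive field on the zero-padded input at this output position is [-2.9 0.4 5.5 / 4.4 -2.9 2.7 / 4 4.7 -2.6]. Elementwise product with the kernel and sum: -2.9·2 + 0.4·-1 + 4.4·-0.5 + -2.9·1 + 2.7·-0.5 + 4.7·1.

-7.95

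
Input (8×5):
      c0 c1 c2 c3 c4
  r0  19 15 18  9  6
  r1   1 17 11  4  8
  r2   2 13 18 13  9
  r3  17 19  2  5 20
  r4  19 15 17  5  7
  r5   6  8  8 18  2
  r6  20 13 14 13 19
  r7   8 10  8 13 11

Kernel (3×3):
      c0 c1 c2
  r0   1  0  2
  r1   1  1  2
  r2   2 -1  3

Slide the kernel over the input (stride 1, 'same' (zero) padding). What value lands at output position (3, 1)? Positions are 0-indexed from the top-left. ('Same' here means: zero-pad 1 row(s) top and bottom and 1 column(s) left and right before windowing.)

The receptive field on the zero-padded input at this output position is [2 13 18 / 17 19 2 / 19 15 17]. Elementwise product with the kernel and sum: 2·1 + 18·2 + 17·1 + 19·1 + 2·2 + 19·2 + 15·-1 + 17·3.

152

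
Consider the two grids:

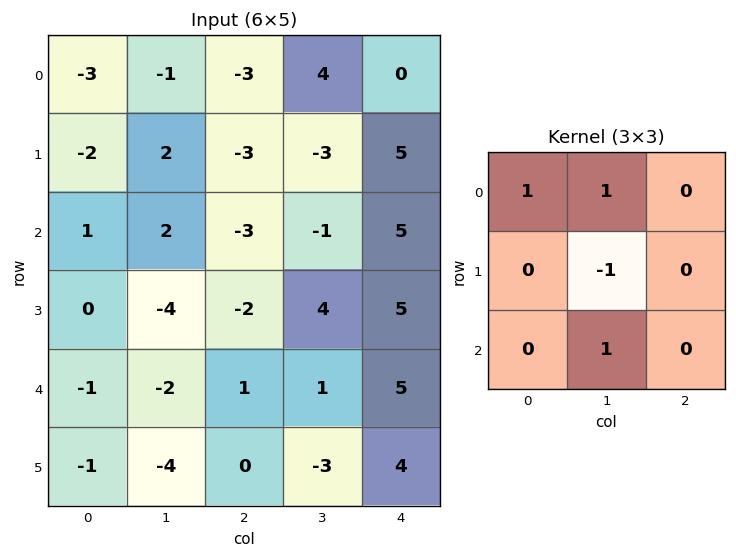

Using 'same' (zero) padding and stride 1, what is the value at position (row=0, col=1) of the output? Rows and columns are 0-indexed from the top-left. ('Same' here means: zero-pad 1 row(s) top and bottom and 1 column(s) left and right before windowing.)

3

The receptive field on the zero-padded input at this output position is [0 0 0 / -3 -1 -3 / -2 2 -3]. Elementwise product with the kernel and sum: 0·1 + 0·1 + -1·-1 + 2·1.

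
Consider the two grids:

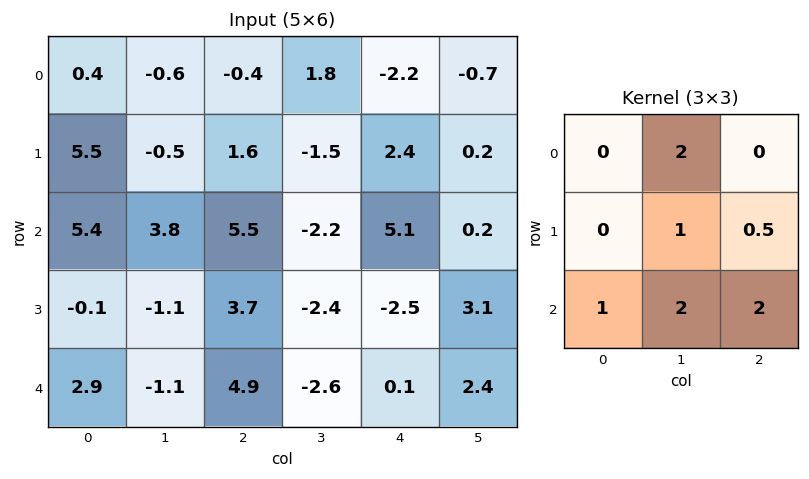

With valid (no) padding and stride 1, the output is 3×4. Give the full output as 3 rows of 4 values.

Output[0,0]: The receptive field on the input at this output position is [0.4 -0.6 -0.4 / 5.5 -0.5 1.6 / 5.4 3.8 5.5]. Elementwise product with the kernel and sum: -0.6·2 + -0.5·1 + 1.6·0.5 + 5.4·1 + 3.8·2 + 5.5·2.
Output[0,1]: The receptive field on the input at this output position is [-0.6 -0.4 1.8 / -0.5 1.6 -1.5 / 3.8 5.5 -2.2]. Elementwise product with the kernel and sum: -0.4·2 + 1.6·1 + -1.5·0.5 + 3.8·1 + 5.5·2 + -2.2·2.

23.1 10.45 14.6 6.5
10.65 9.1 -8.75 8.8
18.85 17 -8.15 11.65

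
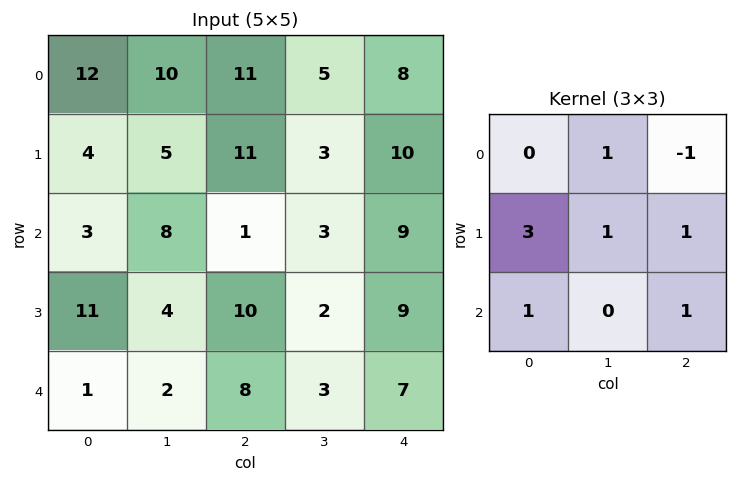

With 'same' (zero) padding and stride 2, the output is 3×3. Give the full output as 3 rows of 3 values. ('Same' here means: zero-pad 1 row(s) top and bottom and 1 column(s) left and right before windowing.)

Output[0,0]: The receptive field on the zero-padded input at this output position is [0 0 0 / 0 12 10 / 0 4 5]. Elementwise product with the kernel and sum: 0·1 + 0·-1 + 0·3 + 12·1 + 10·1 + 0·1 + 5·1.
Output[0,1]: The receptive field on the zero-padded input at this output position is [0 0 0 / 10 11 5 / 5 11 3]. Elementwise product with the kernel and sum: 0·1 + 0·-1 + 10·3 + 11·1 + 5·1 + 5·1 + 3·1.

27 54 26
14 42 30
10 25 25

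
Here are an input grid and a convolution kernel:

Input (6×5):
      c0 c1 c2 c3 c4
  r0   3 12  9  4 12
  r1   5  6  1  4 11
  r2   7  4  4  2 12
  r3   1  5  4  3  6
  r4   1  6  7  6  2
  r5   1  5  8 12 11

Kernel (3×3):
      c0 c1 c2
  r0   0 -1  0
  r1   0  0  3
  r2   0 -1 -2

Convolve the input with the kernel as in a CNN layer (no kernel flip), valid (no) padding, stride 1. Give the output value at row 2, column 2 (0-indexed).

6

The receptive field on the input at this output position is [4 2 12 / 4 3 6 / 7 6 2]. Elementwise product with the kernel and sum: 2·-1 + 6·3 + 6·-1 + 2·-2.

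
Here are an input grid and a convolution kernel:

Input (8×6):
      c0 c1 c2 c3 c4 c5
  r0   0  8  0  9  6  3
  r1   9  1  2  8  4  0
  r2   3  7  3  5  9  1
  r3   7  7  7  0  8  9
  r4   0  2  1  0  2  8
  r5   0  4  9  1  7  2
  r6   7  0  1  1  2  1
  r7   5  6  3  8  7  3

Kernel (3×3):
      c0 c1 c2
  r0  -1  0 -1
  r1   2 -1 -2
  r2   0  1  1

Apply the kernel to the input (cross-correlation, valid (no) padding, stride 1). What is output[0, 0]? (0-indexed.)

23

The receptive field on the input at this output position is [0 8 0 / 9 1 2 / 3 7 3]. Elementwise product with the kernel and sum: 0·-1 + 0·-1 + 9·2 + 1·-1 + 2·-2 + 7·1 + 3·1.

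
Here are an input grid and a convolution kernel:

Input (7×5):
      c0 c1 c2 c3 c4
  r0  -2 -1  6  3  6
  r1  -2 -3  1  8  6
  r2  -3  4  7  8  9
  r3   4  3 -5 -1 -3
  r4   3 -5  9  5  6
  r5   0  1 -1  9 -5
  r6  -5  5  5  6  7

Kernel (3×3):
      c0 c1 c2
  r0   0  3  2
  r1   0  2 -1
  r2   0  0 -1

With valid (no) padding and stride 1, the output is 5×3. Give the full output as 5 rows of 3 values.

-5 10 22
-1 26 46
28 23 37
-19 -13 0
1 20 43

Output[0,0]: The receptive field on the input at this output position is [-2 -1 6 / -2 -3 1 / -3 4 7]. Elementwise product with the kernel and sum: -1·3 + 6·2 + -3·2 + 1·-1 + 7·-1.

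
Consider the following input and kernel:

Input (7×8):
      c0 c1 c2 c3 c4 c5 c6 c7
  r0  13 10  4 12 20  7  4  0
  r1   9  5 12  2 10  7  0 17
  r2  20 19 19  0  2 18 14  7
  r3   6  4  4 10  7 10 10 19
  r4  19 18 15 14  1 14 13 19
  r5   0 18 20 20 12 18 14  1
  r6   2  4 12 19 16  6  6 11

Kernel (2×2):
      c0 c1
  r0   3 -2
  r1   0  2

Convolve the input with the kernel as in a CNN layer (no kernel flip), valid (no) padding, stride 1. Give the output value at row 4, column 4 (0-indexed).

The receptive field on the input at this output position is [1 14 / 12 18]. Elementwise product with the kernel and sum: 1·3 + 14·-2 + 18·2.

11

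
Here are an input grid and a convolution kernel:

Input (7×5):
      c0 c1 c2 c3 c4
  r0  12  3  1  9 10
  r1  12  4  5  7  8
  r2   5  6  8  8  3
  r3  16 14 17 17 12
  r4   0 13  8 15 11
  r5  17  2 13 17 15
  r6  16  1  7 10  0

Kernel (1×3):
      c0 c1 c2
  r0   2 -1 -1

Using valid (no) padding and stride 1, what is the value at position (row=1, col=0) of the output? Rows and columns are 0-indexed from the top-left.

The receptive field on the input at this output position is [12 4 5]. Elementwise product with the kernel and sum: 12·2 + 4·-1 + 5·-1.

15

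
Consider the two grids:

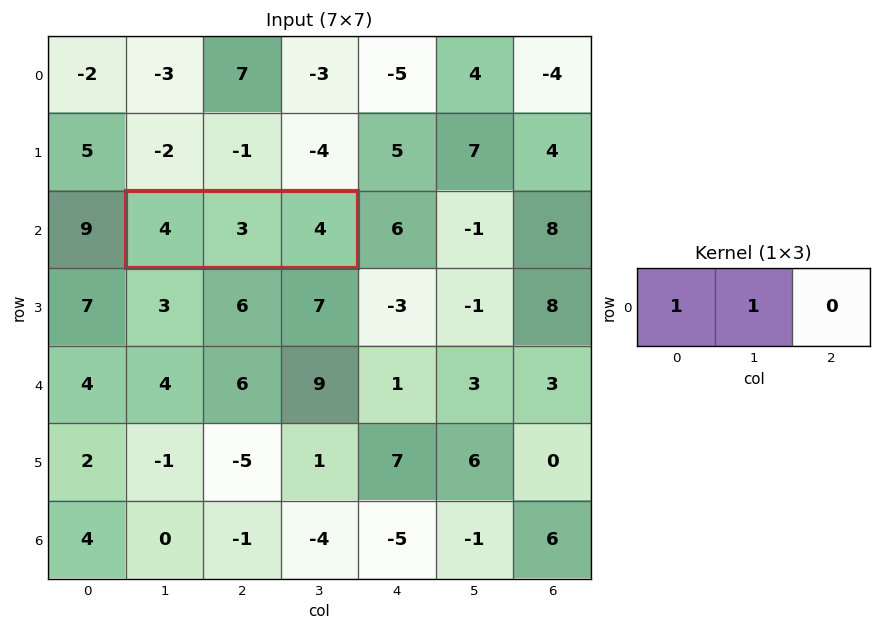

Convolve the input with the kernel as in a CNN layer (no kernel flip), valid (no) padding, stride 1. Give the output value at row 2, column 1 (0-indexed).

7

The receptive field on the input at this output position is [4 3 4]. Elementwise product with the kernel and sum: 4·1 + 3·1.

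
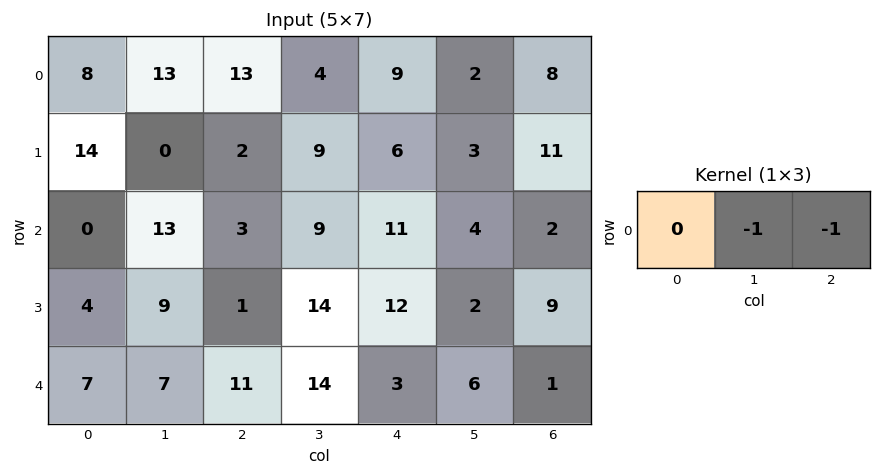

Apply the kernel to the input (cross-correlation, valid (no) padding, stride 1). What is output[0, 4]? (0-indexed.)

-10

The receptive field on the input at this output position is [9 2 8]. Elementwise product with the kernel and sum: 2·-1 + 8·-1.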